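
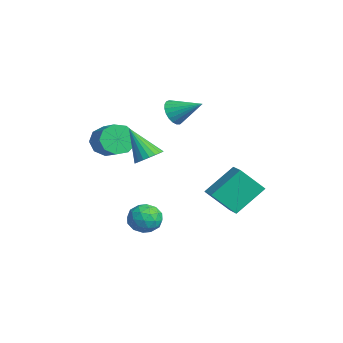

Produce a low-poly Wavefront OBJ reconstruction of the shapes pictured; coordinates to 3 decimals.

v 3.295 -1.269 1.953
v 3.951 -1.129 2.389
v 2.345 -2.031 3.627
v 3.783 -0.844 2.423
v 3.53 -0.632 2.377
v 3.237 -0.531 2.257
v 2.954 -0.557 2.084
v 2.729 -0.706 1.889
v 2.603 -0.952 1.705
v 2.596 -1.254 1.564
v 2.71 -1.557 1.49
v 2.925 -1.811 1.496
v 3.203 -1.971 1.581
v 3.498 -2.01 1.731
v 3.758 -1.92 1.919
v 3.937 -1.718 2.113
v 4.005 -1.438 2.279
v -0.296 -2.524 1.771
v 0.025 -2.087 0.966
v 1.576 -1.9 1.684
v 1.256 -2.336 2.489
v -0.224 -1.637 1.384
v 1.328 -1.45 2.103
v -0.506 -1.601 1.984
v 1.046 -1.414 2.703
v -0.69 -1.997 2.484
v 0.862 -1.81 3.202
v -0.689 -2.639 2.65
v 0.862 -2.452 3.368
v -0.505 -3.227 2.404
v 1.047 -3.04 3.123
v -0.222 -3.486 1.863
v 1.329 -3.299 2.582
v 0.026 -3.295 1.278
v 1.577 -3.108 1.997
v 0.123 -2.742 0.923
v 1.675 -2.555 1.642
v -1.617 1.284 2.894
v -0.919 1.025 2.484
v -0.663 2.536 3.726
v -1.047 1.269 2.263
v -1.274 1.516 2.152
v -1.56 1.723 2.168
v -1.856 1.854 2.31
v -2.11 1.887 2.553
v -2.28 1.815 2.855
v -2.334 1.652 3.164
v -2.265 1.425 3.426
v -2.084 1.173 3.596
v -1.822 0.941 3.644
v -1.524 0.769 3.563
v -1.243 0.685 3.366
v -1.026 0.705 3.088
v -0.911 0.825 2.776
v 2.364 -0.388 -2.424
v 2.919 -1.132 -2.152
v 1.521 -1.348 -3.328
v 2.076 -2.092 -3.056
v 1.477 -1.677 -2.42
v 1.998 -1.084 -1.861
v 2.442 -1.396 -3.619
v 2.963 -0.803 -3.06
v 2.967 -1.755 -2.891
v 2.371 -1.929 -2.149
v 2.069 -0.551 -3.331
v 1.473 -0.725 -2.589
v 2.716 -0.676 -2.209
v 1.724 -1.804 -3.271
v 1.372 -1.56 -2.897
v 1.698 -1.998 -2.738
v 2.174 -0.648 -2.037
v 2.5 -1.085 -1.878
v 1.653 -1.406 -2.035
v 1.94 -1.395 -3.602
v 2.266 -1.832 -3.443
v 2.742 -0.482 -2.742
v 3.068 -0.92 -2.583
v 2.787 -1.074 -3.445
v 3.07 -1.479 -2.483
v 2.574 -2.043 -3.014
v 2.79 -1.634 -3.345
v 3.096 -1.286 -3.017
v 2.72 -1.582 -2.047
v 2.224 -2.146 -2.579
v 1.872 -1.902 -2.205
v 2.178 -1.554 -1.876
v 2.748 -1.948 -2.481
v 2.216 -0.334 -2.901
v 1.72 -0.898 -3.433
v 2.262 -0.926 -3.604
v 2.568 -0.578 -3.275
v 1.866 -0.437 -2.466
v 1.37 -1.001 -2.997
v 1.344 -1.194 -2.463
v 1.65 -0.846 -2.135
v 1.692 -0.532 -2.999
v 1.225 2.127 -1.685
v 0.895 3.74 -0.256
v 1.527 3.359 -3.004
v 1.197 4.971 -1.575
v 2.443 2.129 -1.405
v 2.113 3.741 0.024
v 2.745 3.36 -2.724
v 2.415 4.973 -1.295
f 2 1 4
f 2 4 3
f 4 1 5
f 4 5 3
f 5 1 6
f 5 6 3
f 6 1 7
f 6 7 3
f 7 1 8
f 7 8 3
f 8 1 9
f 8 9 3
f 9 1 10
f 9 10 3
f 10 1 11
f 10 11 3
f 11 1 12
f 11 12 3
f 12 1 13
f 12 13 3
f 13 1 14
f 13 14 3
f 14 1 15
f 14 15 3
f 15 1 16
f 15 16 3
f 16 1 17
f 16 17 3
f 17 1 2
f 17 2 3
f 19 18 22
f 19 22 20
f 20 22 23
f 20 23 21
f 22 18 24
f 22 24 23
f 23 24 25
f 23 25 21
f 24 18 26
f 24 26 25
f 25 26 27
f 25 27 21
f 26 18 28
f 26 28 27
f 27 28 29
f 27 29 21
f 28 18 30
f 28 30 29
f 29 30 31
f 29 31 21
f 30 18 32
f 30 32 31
f 31 32 33
f 31 33 21
f 32 18 34
f 32 34 33
f 33 34 35
f 33 35 21
f 34 18 36
f 34 36 35
f 35 36 37
f 35 37 21
f 36 18 19
f 36 19 37
f 37 19 20
f 37 20 21
f 39 38 41
f 39 41 40
f 41 38 42
f 41 42 40
f 42 38 43
f 42 43 40
f 43 38 44
f 43 44 40
f 44 38 45
f 44 45 40
f 45 38 46
f 45 46 40
f 46 38 47
f 46 47 40
f 47 38 48
f 47 48 40
f 48 38 49
f 48 49 40
f 49 38 50
f 49 50 40
f 50 38 51
f 50 51 40
f 51 38 52
f 51 52 40
f 52 38 53
f 52 53 40
f 53 38 54
f 53 54 40
f 54 38 39
f 54 39 40
f 55 92 71
f 92 66 95
f 71 95 60
f 92 95 71
f 55 71 67
f 71 60 72
f 67 72 56
f 71 72 67
f 55 67 76
f 67 56 77
f 76 77 62
f 67 77 76
f 55 76 88
f 76 62 91
f 88 91 65
f 76 91 88
f 55 88 92
f 88 65 96
f 92 96 66
f 88 96 92
f 56 72 83
f 72 60 86
f 83 86 64
f 72 86 83
f 60 95 73
f 95 66 94
f 73 94 59
f 95 94 73
f 66 96 93
f 96 65 89
f 93 89 57
f 96 89 93
f 65 91 90
f 91 62 78
f 90 78 61
f 91 78 90
f 62 77 82
f 77 56 79
f 82 79 63
f 77 79 82
f 58 84 70
f 84 64 85
f 70 85 59
f 84 85 70
f 58 70 68
f 70 59 69
f 68 69 57
f 70 69 68
f 58 68 75
f 68 57 74
f 75 74 61
f 68 74 75
f 58 75 80
f 75 61 81
f 80 81 63
f 75 81 80
f 58 80 84
f 80 63 87
f 84 87 64
f 80 87 84
f 59 85 73
f 85 64 86
f 73 86 60
f 85 86 73
f 57 69 93
f 69 59 94
f 93 94 66
f 69 94 93
f 61 74 90
f 74 57 89
f 90 89 65
f 74 89 90
f 63 81 82
f 81 61 78
f 82 78 62
f 81 78 82
f 64 87 83
f 87 63 79
f 83 79 56
f 87 79 83
f 98 100 97
f 101 98 97
f 97 100 99
f 99 101 97
f 98 104 100
f 102 98 101
f 102 104 98
f 100 104 99
f 103 101 99
f 99 104 103
f 103 102 101
f 104 102 103



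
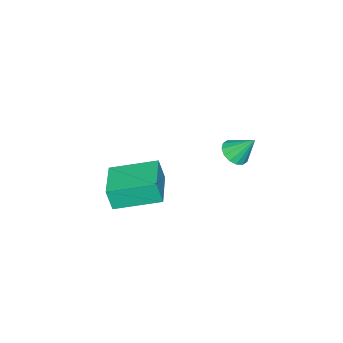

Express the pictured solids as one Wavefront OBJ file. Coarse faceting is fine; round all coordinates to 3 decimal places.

v -3.666 2.303 -1.14
v -3.095 2.669 -1.348
v -3.814 3.157 -0.04
v -3.378 2.834 -1.513
v -3.739 2.856 -1.579
v -4.081 2.73 -1.527
v -4.311 2.49 -1.371
v -4.368 2.199 -1.153
v -4.238 1.937 -0.932
v -3.954 1.772 -0.766
v -3.593 1.75 -0.701
v -3.252 1.876 -0.753
v -3.021 2.116 -0.908
v -2.964 2.407 -1.126
v 0.875 -0.864 -1.195
v 0.936 -1.131 -0.15
v -0.119 0.924 -0.68
v -0.059 0.657 0.365
v 2.539 0.023 -1.065
v 2.599 -0.244 -0.02
v 1.544 1.811 -0.55
v 1.605 1.544 0.495
f 2 1 4
f 2 4 3
f 4 1 5
f 4 5 3
f 5 1 6
f 5 6 3
f 6 1 7
f 6 7 3
f 7 1 8
f 7 8 3
f 8 1 9
f 8 9 3
f 9 1 10
f 9 10 3
f 10 1 11
f 10 11 3
f 11 1 12
f 11 12 3
f 12 1 13
f 12 13 3
f 13 1 14
f 13 14 3
f 14 1 2
f 14 2 3
f 16 18 15
f 19 16 15
f 15 18 17
f 17 19 15
f 16 22 18
f 20 16 19
f 20 22 16
f 18 22 17
f 21 19 17
f 17 22 21
f 21 20 19
f 22 20 21



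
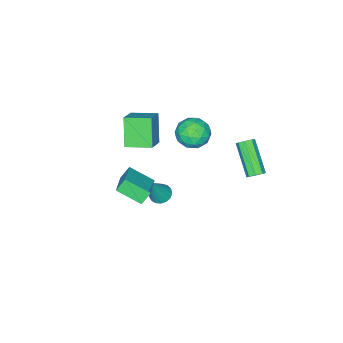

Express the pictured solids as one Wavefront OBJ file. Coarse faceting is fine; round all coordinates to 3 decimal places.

v 2.124 -1.426 2.68
v 3.491 -0.541 3.347
v 1.646 -0.142 1.956
v 3.013 0.743 2.622
v 2.607 -1.643 1.978
v 3.974 -0.758 2.644
v 2.129 -0.359 1.253
v 3.496 0.526 1.92
v -0.839 -3.82 3.533
v 0.308 -3.337 4.315
v -1.55 -2.508 3.765
v -0.402 -2.025 4.547
v -0.078 -3.135 1.993
v 1.07 -2.652 2.775
v -0.788 -1.823 2.225
v 0.359 -1.34 3.007
v -3.185 -0.472 1.444
v -2.37 -0.081 1.96
v -2.95 -1.959 2.2
v -2.135 -1.568 2.716
v -3.098 -1.242 2.94
v -3.243 -0.323 2.473
v -2.077 -1.717 1.687
v -2.222 -0.798 1.22
v -1.685 -0.851 2.111
v -2.316 -0.557 2.885
v -3.004 -1.483 1.275
v -3.635 -1.189 2.049
v -2.798 -0.146 1.636
v -2.522 -1.894 2.524
v -3.088 -1.702 2.656
v -2.609 -1.472 2.959
v -3.311 -0.288 1.937
v -2.832 -0.058 2.24
v -3.26 -0.74 2.816
v -2.488 -1.982 1.92
v -2.009 -1.752 2.223
v -2.711 -0.568 1.201
v -2.232 -0.338 1.504
v -2.06 -1.3 1.344
v -1.916 -0.369 2.028
v -1.779 -1.243 2.472
v -1.744 -1.33 1.867
v -1.829 -0.79 1.593
v -2.287 -0.196 2.483
v -2.15 -1.07 2.927
v -2.715 -0.878 3.058
v -2.801 -0.338 2.784
v -1.885 -0.648 2.571
v -3.17 -0.97 1.233
v -3.033 -1.844 1.677
v -2.519 -1.702 1.376
v -2.605 -1.162 1.102
v -3.541 -0.797 1.688
v -3.404 -1.671 2.132
v -3.491 -1.25 2.567
v -3.576 -0.71 2.293
v -3.435 -1.392 1.589
v -3.522 2.619 -0.044
v -3.22 2.809 0.348
v -4.116 1.37 1.735
v -4.418 1.181 1.344
v -3.575 3.002 0.319
v -4.471 1.564 1.706
v -3.899 2.971 0.077
v -4.795 1.533 1.465
v -4.003 2.734 -0.235
v -4.899 1.296 1.152
v -3.824 2.43 -0.435
v -4.72 0.991 0.952
v -3.469 2.236 -0.406
v -4.365 0.798 0.981
v -3.145 2.267 -0.165
v -4.041 0.829 1.223
v -3.041 2.504 0.148
v -3.937 1.066 1.535
v -0.341 -1.39 -1.83
v 0.225 -1.255 -2.119
v 0.581 -1.35 -0.01
v 0.101 -0.975 -2.063
v -0.124 -0.79 -1.953
v -0.398 -0.743 -1.815
v -0.66 -0.844 -1.68
v -0.848 -1.07 -1.58
v -0.921 -1.37 -1.536
v -0.86 -1.674 -1.56
v -0.681 -1.913 -1.646
v -0.423 -2.033 -1.774
v -0.147 -2.005 -1.914
v 0.085 -1.836 -2.035
v 0.219 -1.566 -2.109
f 2 4 1
f 5 2 1
f 1 4 3
f 3 5 1
f 2 8 4
f 6 2 5
f 6 8 2
f 4 8 3
f 7 5 3
f 3 8 7
f 7 6 5
f 8 6 7
f 10 12 9
f 13 10 9
f 9 12 11
f 11 13 9
f 10 16 12
f 14 10 13
f 14 16 10
f 12 16 11
f 15 13 11
f 11 16 15
f 15 14 13
f 16 14 15
f 17 54 33
f 54 28 57
f 33 57 22
f 54 57 33
f 17 33 29
f 33 22 34
f 29 34 18
f 33 34 29
f 17 29 38
f 29 18 39
f 38 39 24
f 29 39 38
f 17 38 50
f 38 24 53
f 50 53 27
f 38 53 50
f 17 50 54
f 50 27 58
f 54 58 28
f 50 58 54
f 18 34 45
f 34 22 48
f 45 48 26
f 34 48 45
f 22 57 35
f 57 28 56
f 35 56 21
f 57 56 35
f 28 58 55
f 58 27 51
f 55 51 19
f 58 51 55
f 27 53 52
f 53 24 40
f 52 40 23
f 53 40 52
f 24 39 44
f 39 18 41
f 44 41 25
f 39 41 44
f 20 46 32
f 46 26 47
f 32 47 21
f 46 47 32
f 20 32 30
f 32 21 31
f 30 31 19
f 32 31 30
f 20 30 37
f 30 19 36
f 37 36 23
f 30 36 37
f 20 37 42
f 37 23 43
f 42 43 25
f 37 43 42
f 20 42 46
f 42 25 49
f 46 49 26
f 42 49 46
f 21 47 35
f 47 26 48
f 35 48 22
f 47 48 35
f 19 31 55
f 31 21 56
f 55 56 28
f 31 56 55
f 23 36 52
f 36 19 51
f 52 51 27
f 36 51 52
f 25 43 44
f 43 23 40
f 44 40 24
f 43 40 44
f 26 49 45
f 49 25 41
f 45 41 18
f 49 41 45
f 60 59 63
f 60 63 61
f 61 63 64
f 61 64 62
f 63 59 65
f 63 65 64
f 64 65 66
f 64 66 62
f 65 59 67
f 65 67 66
f 66 67 68
f 66 68 62
f 67 59 69
f 67 69 68
f 68 69 70
f 68 70 62
f 69 59 71
f 69 71 70
f 70 71 72
f 70 72 62
f 71 59 73
f 71 73 72
f 72 73 74
f 72 74 62
f 73 59 75
f 73 75 74
f 74 75 76
f 74 76 62
f 75 59 60
f 75 60 76
f 76 60 61
f 76 61 62
f 78 77 80
f 78 80 79
f 80 77 81
f 80 81 79
f 81 77 82
f 81 82 79
f 82 77 83
f 82 83 79
f 83 77 84
f 83 84 79
f 84 77 85
f 84 85 79
f 85 77 86
f 85 86 79
f 86 77 87
f 86 87 79
f 87 77 88
f 87 88 79
f 88 77 89
f 88 89 79
f 89 77 90
f 89 90 79
f 90 77 91
f 90 91 79
f 91 77 78
f 91 78 79



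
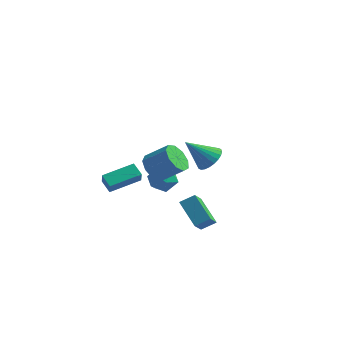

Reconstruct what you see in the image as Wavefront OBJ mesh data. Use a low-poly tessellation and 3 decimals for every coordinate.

v 0.623 3.687 -2.063
v 1.398 3.505 -1.475
v -0.683 2.993 -0.557
v 1.315 3.869 -1.379
v 1.126 4.206 -1.387
v 0.861 4.464 -1.498
v 0.559 4.604 -1.695
v 0.267 4.604 -1.948
v 0.03 4.464 -2.219
v -0.118 4.206 -2.465
v -0.153 3.869 -2.651
v -0.069 3.505 -2.747
v 0.119 3.168 -2.739
v 0.384 2.91 -2.628
v 0.686 2.77 -2.431
v 0.978 2.77 -2.178
v 1.216 2.91 -1.907
v 1.363 3.168 -1.66
v -1.163 0.38 -2.129
v -0.285 0.47 -1.661
v -1.035 -1.23 -2.059
v -0.157 -1.14 -1.591
v -1 -0.877 -1.125
v -1.079 0.118 -1.168
v -0.241 -0.878 -2.552
v -0.32 0.117 -2.595
v 0.285 -0.308 -1.923
v -0.184 -0.307 -1.041
v -1.136 -0.453 -2.679
v -1.605 -0.452 -1.797
v 0.42 -4.081 1.33
v 1.01 -3.923 0.539
v 2.311 -3.681 1.558
v 1.72 -3.839 2.35
v 0.737 -3.332 0.748
v 2.037 -3.09 1.767
v 0.314 -3.092 1.23
v 1.615 -2.85 2.249
v -0.058 -3.314 1.758
v 1.242 -3.072 2.777
v -0.208 -3.895 2.087
v 1.093 -3.653 3.106
v -0.063 -4.563 2.061
v 1.237 -4.321 3.08
v 0.307 -5.006 1.694
v 1.608 -4.764 2.713
v 0.73 -5.016 1.156
v 2.031 -4.774 2.175
v 1.008 -4.588 0.7
v 2.308 -4.346 1.719
v 2.279 -1.715 -4.607
v 2.366 -2.876 -3.599
v 0.963 -0.829 -3.474
v 1.05 -1.989 -2.465
v 3.03 -1.231 -4.115
v 3.117 -2.391 -3.106
v 1.714 -0.344 -2.981
v 1.801 -1.505 -1.973
v -1.997 -4.68 -0.359
v -2.676 -4.234 0.114
v -2.246 -4.208 -1.158
v -2.925 -3.763 -0.684
v -0.715 -3.217 0.104
v -1.394 -2.772 0.578
v -0.964 -2.746 -0.694
v -1.643 -2.3 -0.221
f 2 1 4
f 2 4 3
f 4 1 5
f 4 5 3
f 5 1 6
f 5 6 3
f 6 1 7
f 6 7 3
f 7 1 8
f 7 8 3
f 8 1 9
f 8 9 3
f 9 1 10
f 9 10 3
f 10 1 11
f 10 11 3
f 11 1 12
f 11 12 3
f 12 1 13
f 12 13 3
f 13 1 14
f 13 14 3
f 14 1 15
f 14 15 3
f 15 1 16
f 15 16 3
f 16 1 17
f 16 17 3
f 17 1 18
f 17 18 3
f 18 1 2
f 18 2 3
f 19 30 24
f 19 24 20
f 19 20 26
f 19 26 29
f 19 29 30
f 20 24 28
f 24 30 23
f 30 29 21
f 29 26 25
f 26 20 27
f 22 28 23
f 22 23 21
f 22 21 25
f 22 25 27
f 22 27 28
f 23 28 24
f 21 23 30
f 25 21 29
f 27 25 26
f 28 27 20
f 32 31 35
f 32 35 33
f 33 35 36
f 33 36 34
f 35 31 37
f 35 37 36
f 36 37 38
f 36 38 34
f 37 31 39
f 37 39 38
f 38 39 40
f 38 40 34
f 39 31 41
f 39 41 40
f 40 41 42
f 40 42 34
f 41 31 43
f 41 43 42
f 42 43 44
f 42 44 34
f 43 31 45
f 43 45 44
f 44 45 46
f 44 46 34
f 45 31 47
f 45 47 46
f 46 47 48
f 46 48 34
f 47 31 49
f 47 49 48
f 48 49 50
f 48 50 34
f 49 31 32
f 49 32 50
f 50 32 33
f 50 33 34
f 52 54 51
f 55 52 51
f 51 54 53
f 53 55 51
f 52 58 54
f 56 52 55
f 56 58 52
f 54 58 53
f 57 55 53
f 53 58 57
f 57 56 55
f 58 56 57
f 60 62 59
f 63 60 59
f 59 62 61
f 61 63 59
f 60 66 62
f 64 60 63
f 64 66 60
f 62 66 61
f 65 63 61
f 61 66 65
f 65 64 63
f 66 64 65



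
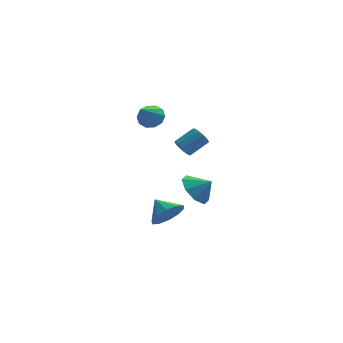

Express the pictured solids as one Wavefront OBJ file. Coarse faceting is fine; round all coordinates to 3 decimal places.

v -0.06 3.769 2.412
v 0.552 3.886 2.847
v -0.64 2.571 3.548
v 0.215 4.182 2.988
v -0.226 4.32 2.908
v -0.604 4.248 2.639
v -0.775 3.993 2.284
v -0.672 3.653 1.977
v -0.335 3.357 1.836
v 0.106 3.218 1.916
v 0.485 3.29 2.185
v 0.655 3.545 2.541
v 0.631 0.232 -2.817
v 1.052 -0.105 -1.987
v 0.009 1.068 -2.163
v 1.408 0.338 -2.213
v 1.468 0.74 -2.67
v 1.208 0.949 -3.183
v 0.728 0.884 -3.557
v 0.211 0.57 -3.648
v -0.146 0.127 -3.421
v -0.206 -0.276 -2.964
v 0.054 -0.484 -2.451
v 0.534 -0.419 -2.078
v 1.168 -2.963 3.579
v 1.413 -2.82 3.096
v 2.317 -2.335 3.698
v 2.072 -2.477 4.181
v 1.229 -2.577 3.177
v 2.133 -2.092 3.779
v 1.025 -2.457 3.386
v 1.929 -1.972 3.988
v 0.867 -2.497 3.656
v 1.771 -2.012 4.258
v 0.804 -2.685 3.901
v 1.708 -2.199 4.504
v 0.857 -2.961 4.045
v 1.761 -2.476 4.647
v 1.008 -3.238 4.04
v 1.913 -2.752 4.642
v 1.21 -3.427 3.889
v 2.115 -2.942 4.491
v 1.399 -3.469 3.64
v 2.304 -2.984 4.242
v 1.514 -3.35 3.371
v 2.419 -2.865 3.973
v 1.519 -3.108 3.168
v 2.424 -2.623 3.77
v 2.058 1.251 -1.621
v 2.472 0.558 -2.293
v 2.862 1.069 -0.939
v 2.744 1.304 -2.415
v 2.614 2.019 -2.072
v 2.159 2.284 -1.465
v 1.645 1.944 -0.95
v 1.372 1.198 -0.828
v 1.502 0.483 -1.171
v 1.957 0.218 -1.778
f 2 1 4
f 2 4 3
f 4 1 5
f 4 5 3
f 5 1 6
f 5 6 3
f 6 1 7
f 6 7 3
f 7 1 8
f 7 8 3
f 8 1 9
f 8 9 3
f 9 1 10
f 9 10 3
f 10 1 11
f 10 11 3
f 11 1 12
f 11 12 3
f 12 1 2
f 12 2 3
f 14 13 16
f 14 16 15
f 16 13 17
f 16 17 15
f 17 13 18
f 17 18 15
f 18 13 19
f 18 19 15
f 19 13 20
f 19 20 15
f 20 13 21
f 20 21 15
f 21 13 22
f 21 22 15
f 22 13 23
f 22 23 15
f 23 13 24
f 23 24 15
f 24 13 14
f 24 14 15
f 26 25 29
f 26 29 27
f 27 29 30
f 27 30 28
f 29 25 31
f 29 31 30
f 30 31 32
f 30 32 28
f 31 25 33
f 31 33 32
f 32 33 34
f 32 34 28
f 33 25 35
f 33 35 34
f 34 35 36
f 34 36 28
f 35 25 37
f 35 37 36
f 36 37 38
f 36 38 28
f 37 25 39
f 37 39 38
f 38 39 40
f 38 40 28
f 39 25 41
f 39 41 40
f 40 41 42
f 40 42 28
f 41 25 43
f 41 43 42
f 42 43 44
f 42 44 28
f 43 25 45
f 43 45 44
f 44 45 46
f 44 46 28
f 45 25 47
f 45 47 46
f 46 47 48
f 46 48 28
f 47 25 26
f 47 26 48
f 48 26 27
f 48 27 28
f 50 49 52
f 50 52 51
f 52 49 53
f 52 53 51
f 53 49 54
f 53 54 51
f 54 49 55
f 54 55 51
f 55 49 56
f 55 56 51
f 56 49 57
f 56 57 51
f 57 49 58
f 57 58 51
f 58 49 50
f 58 50 51



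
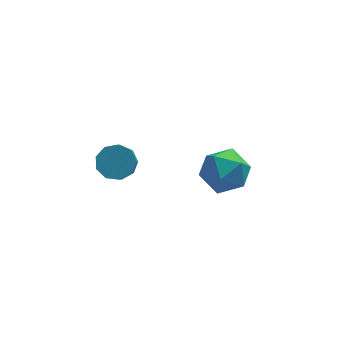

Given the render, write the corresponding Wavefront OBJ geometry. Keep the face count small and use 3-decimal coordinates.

v 1.838 2.759 -0.879
v 2.968 2.621 -0.36
v 2.052 0.979 -1.82
v 3.182 0.841 -1.301
v 2.155 0.781 -0.589
v 2.022 1.881 -0.008
v 2.998 1.719 -2.172
v 2.865 2.819 -1.591
v 3.685 1.978 -1.159
v 3.164 1.398 -0.18
v 1.856 2.202 -2
v 1.335 1.622 -1.021
v -2.363 -0.273 2.481
v -1.758 -0.745 2.139
v -1.972 -2.059 3.577
v -2.577 -1.587 3.919
v -1.53 -0.373 2.513
v -1.743 -1.688 3.951
v -1.691 0.046 2.872
v -1.905 -1.269 4.31
v -2.167 0.315 3.048
v -2.381 -0.999 4.486
v -2.735 0.31 2.958
v -2.948 -1.004 4.397
v -3.128 0.032 2.646
v -3.342 -1.282 4.084
v -3.164 -0.389 2.256
v -3.378 -1.703 3.694
v -2.825 -0.755 1.971
v -3.039 -2.07 3.41
v -2.27 -0.896 1.925
v -2.484 -2.21 3.364
f 1 12 6
f 1 6 2
f 1 2 8
f 1 8 11
f 1 11 12
f 2 6 10
f 6 12 5
f 12 11 3
f 11 8 7
f 8 2 9
f 4 10 5
f 4 5 3
f 4 3 7
f 4 7 9
f 4 9 10
f 5 10 6
f 3 5 12
f 7 3 11
f 9 7 8
f 10 9 2
f 14 13 17
f 14 17 15
f 15 17 18
f 15 18 16
f 17 13 19
f 17 19 18
f 18 19 20
f 18 20 16
f 19 13 21
f 19 21 20
f 20 21 22
f 20 22 16
f 21 13 23
f 21 23 22
f 22 23 24
f 22 24 16
f 23 13 25
f 23 25 24
f 24 25 26
f 24 26 16
f 25 13 27
f 25 27 26
f 26 27 28
f 26 28 16
f 27 13 29
f 27 29 28
f 28 29 30
f 28 30 16
f 29 13 31
f 29 31 30
f 30 31 32
f 30 32 16
f 31 13 14
f 31 14 32
f 32 14 15
f 32 15 16



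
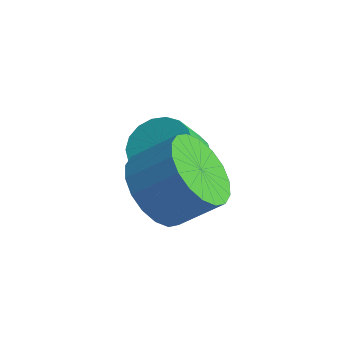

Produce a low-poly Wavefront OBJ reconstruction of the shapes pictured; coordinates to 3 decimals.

v -2.472 -1.44 -3.403
v -2.01 -0.849 -2.963
v -2.125 -1.51 -1.956
v -2.588 -2.1 -2.397
v -2.373 -0.722 -2.921
v -2.488 -1.383 -1.914
v -2.756 -0.737 -2.975
v -2.871 -1.398 -1.968
v -3.083 -0.892 -3.114
v -3.198 -1.553 -2.107
v -3.289 -1.154 -3.31
v -3.404 -1.815 -2.303
v -3.333 -1.474 -3.525
v -3.449 -2.135 -2.518
v -3.207 -1.786 -3.715
v -3.322 -2.447 -2.708
v -2.935 -2.03 -3.844
v -3.05 -2.691 -2.837
v -2.572 -2.157 -3.886
v -2.687 -2.818 -2.879
v -2.189 -2.142 -3.832
v -2.304 -2.803 -2.825
v -1.862 -1.987 -3.693
v -1.977 -2.648 -2.686
v -1.656 -1.725 -3.497
v -1.771 -2.386 -2.49
v -1.611 -1.405 -3.282
v -1.727 -2.066 -2.275
v -1.738 -1.093 -3.092
v -1.853 -1.754 -2.085
v -1.518 -3.689 -2.309
v -0.719 -3.848 -3.018
v 0.176 -3.271 -2.141
v -0.622 -3.111 -1.431
v -0.883 -3.412 -3.138
v 0.012 -2.835 -2.26
v -1.173 -3.031 -3.093
v -0.277 -2.454 -2.216
v -1.531 -2.78 -2.893
v -0.635 -2.203 -2.015
v -1.886 -2.709 -2.577
v -0.991 -2.132 -1.7
v -2.168 -2.832 -2.208
v -1.273 -2.255 -1.331
v -2.322 -3.125 -1.859
v -1.426 -2.548 -0.982
v -2.316 -3.529 -1.599
v -1.421 -2.952 -0.722
v -2.152 -3.965 -1.48
v -1.257 -3.388 -0.602
v -1.863 -4.346 -1.524
v -0.967 -3.769 -0.647
v -1.505 -4.597 -1.725
v -0.609 -4.02 -0.847
v -1.149 -4.668 -2.04
v -0.254 -4.091 -1.163
v -0.867 -4.545 -2.409
v 0.028 -3.968 -1.532
v -0.714 -4.252 -2.758
v 0.182 -3.675 -1.881
f 2 1 5
f 2 5 3
f 3 5 6
f 3 6 4
f 5 1 7
f 5 7 6
f 6 7 8
f 6 8 4
f 7 1 9
f 7 9 8
f 8 9 10
f 8 10 4
f 9 1 11
f 9 11 10
f 10 11 12
f 10 12 4
f 11 1 13
f 11 13 12
f 12 13 14
f 12 14 4
f 13 1 15
f 13 15 14
f 14 15 16
f 14 16 4
f 15 1 17
f 15 17 16
f 16 17 18
f 16 18 4
f 17 1 19
f 17 19 18
f 18 19 20
f 18 20 4
f 19 1 21
f 19 21 20
f 20 21 22
f 20 22 4
f 21 1 23
f 21 23 22
f 22 23 24
f 22 24 4
f 23 1 25
f 23 25 24
f 24 25 26
f 24 26 4
f 25 1 27
f 25 27 26
f 26 27 28
f 26 28 4
f 27 1 29
f 27 29 28
f 28 29 30
f 28 30 4
f 29 1 2
f 29 2 30
f 30 2 3
f 30 3 4
f 32 31 35
f 32 35 33
f 33 35 36
f 33 36 34
f 35 31 37
f 35 37 36
f 36 37 38
f 36 38 34
f 37 31 39
f 37 39 38
f 38 39 40
f 38 40 34
f 39 31 41
f 39 41 40
f 40 41 42
f 40 42 34
f 41 31 43
f 41 43 42
f 42 43 44
f 42 44 34
f 43 31 45
f 43 45 44
f 44 45 46
f 44 46 34
f 45 31 47
f 45 47 46
f 46 47 48
f 46 48 34
f 47 31 49
f 47 49 48
f 48 49 50
f 48 50 34
f 49 31 51
f 49 51 50
f 50 51 52
f 50 52 34
f 51 31 53
f 51 53 52
f 52 53 54
f 52 54 34
f 53 31 55
f 53 55 54
f 54 55 56
f 54 56 34
f 55 31 57
f 55 57 56
f 56 57 58
f 56 58 34
f 57 31 59
f 57 59 58
f 58 59 60
f 58 60 34
f 59 31 32
f 59 32 60
f 60 32 33
f 60 33 34



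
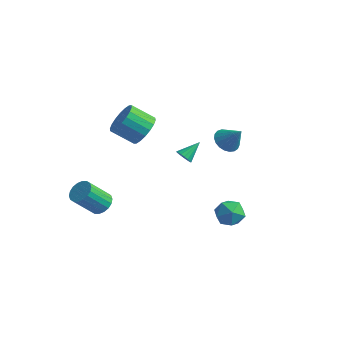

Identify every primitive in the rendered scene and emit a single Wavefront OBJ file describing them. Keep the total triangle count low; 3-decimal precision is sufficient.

v -3.343 -3.337 -2.577
v -2.606 -3.337 -2.239
v -3.281 -4.402 -0.765
v -4.017 -4.403 -1.103
v -2.76 -3.043 -2.097
v -3.435 -4.108 -0.623
v -3.029 -2.808 -2.051
v -3.704 -3.873 -0.577
v -3.36 -2.677 -2.108
v -4.035 -3.743 -0.634
v -3.688 -2.677 -2.258
v -4.363 -3.743 -0.784
v -3.947 -2.809 -2.472
v -4.622 -3.874 -0.998
v -4.087 -3.044 -2.706
v -4.762 -4.11 -1.232
v -4.079 -3.338 -2.915
v -4.754 -4.403 -1.441
v -3.925 -3.632 -3.057
v -4.6 -4.697 -1.583
v -3.656 -3.867 -3.103
v -4.331 -4.932 -1.629
v -3.325 -3.997 -3.046
v -4 -5.063 -1.572
v -2.997 -3.997 -2.896
v -3.672 -5.063 -1.422
v -2.738 -3.866 -2.682
v -3.413 -4.931 -1.208
v -2.598 -3.63 -2.448
v -3.273 -4.696 -0.974
v -2.954 0.414 1.694
v -2.292 -0.409 2
v -3.524 -1.038 2.972
v -4.186 -0.214 2.666
v -2.202 -0.066 2.337
v -3.434 -0.694 3.309
v -2.26 0.373 2.547
v -3.492 -0.256 3.518
v -2.456 0.819 2.587
v -3.688 0.191 3.559
v -2.751 1.186 2.451
v -3.982 0.558 3.423
v -3.085 1.4 2.165
v -4.317 0.771 3.137
v -3.394 1.418 1.786
v -4.626 0.79 2.757
v -3.616 1.238 1.388
v -4.848 0.609 2.36
v -3.706 0.894 1.051
v -4.938 0.266 2.023
v -3.648 0.456 0.842
v -4.88 -0.173 1.813
v -3.452 0.009 0.801
v -4.684 -0.619 1.773
v -3.158 -0.358 0.937
v -4.389 -0.986 1.909
v -2.823 -0.571 1.223
v -4.055 -1.2 2.195
v -2.514 -0.59 1.603
v -3.746 -1.218 2.574
v 0.092 -0.002 0.947
v 0.428 0.182 0.525
v 0.448 1.102 1.713
v 0.187 0.297 0.471
v -0.076 0.344 0.526
v -0.301 0.311 0.678
v -0.435 0.207 0.891
v -0.449 0.055 1.117
v -0.339 -0.111 1.304
v -0.13 -0.251 1.409
v 0.13 -0.334 1.409
v 0.381 -0.342 1.302
v 0.566 -0.271 1.115
v 0.642 -0.139 0.889
v 0.593 0.025 0.676
v 3.985 0.288 -2.076
v 4.645 -0.456 -1.903
v 2.755 -0.784 -1.997
v 3.415 -1.528 -1.824
v 3.257 -0.82 -1.122
v 4.017 -0.157 -1.171
v 3.383 -1.083 -2.729
v 4.143 -0.42 -2.778
v 4.273 -1.303 -2.306
v 4.195 -1.14 -1.313
v 3.205 -0.1 -2.587
v 3.127 0.063 -1.594
v 0.821 3.36 0.642
v 1.384 3.857 0.182
v 1.799 3.38 1.858
v 1.176 4.109 0.345
v 0.906 4.232 0.56
v 0.622 4.205 0.789
v 0.372 4.031 0.992
v 0.2 3.741 1.135
v 0.136 3.386 1.193
v 0.19 3.026 1.155
v 0.353 2.724 1.029
v 0.597 2.532 0.836
v 0.88 2.483 0.609
v 1.153 2.586 0.388
v 1.369 2.823 0.211
v 1.49 3.152 0.108
v 1.495 3.518 0.098
f 2 1 5
f 2 5 3
f 3 5 6
f 3 6 4
f 5 1 7
f 5 7 6
f 6 7 8
f 6 8 4
f 7 1 9
f 7 9 8
f 8 9 10
f 8 10 4
f 9 1 11
f 9 11 10
f 10 11 12
f 10 12 4
f 11 1 13
f 11 13 12
f 12 13 14
f 12 14 4
f 13 1 15
f 13 15 14
f 14 15 16
f 14 16 4
f 15 1 17
f 15 17 16
f 16 17 18
f 16 18 4
f 17 1 19
f 17 19 18
f 18 19 20
f 18 20 4
f 19 1 21
f 19 21 20
f 20 21 22
f 20 22 4
f 21 1 23
f 21 23 22
f 22 23 24
f 22 24 4
f 23 1 25
f 23 25 24
f 24 25 26
f 24 26 4
f 25 1 27
f 25 27 26
f 26 27 28
f 26 28 4
f 27 1 29
f 27 29 28
f 28 29 30
f 28 30 4
f 29 1 2
f 29 2 30
f 30 2 3
f 30 3 4
f 32 31 35
f 32 35 33
f 33 35 36
f 33 36 34
f 35 31 37
f 35 37 36
f 36 37 38
f 36 38 34
f 37 31 39
f 37 39 38
f 38 39 40
f 38 40 34
f 39 31 41
f 39 41 40
f 40 41 42
f 40 42 34
f 41 31 43
f 41 43 42
f 42 43 44
f 42 44 34
f 43 31 45
f 43 45 44
f 44 45 46
f 44 46 34
f 45 31 47
f 45 47 46
f 46 47 48
f 46 48 34
f 47 31 49
f 47 49 48
f 48 49 50
f 48 50 34
f 49 31 51
f 49 51 50
f 50 51 52
f 50 52 34
f 51 31 53
f 51 53 52
f 52 53 54
f 52 54 34
f 53 31 55
f 53 55 54
f 54 55 56
f 54 56 34
f 55 31 57
f 55 57 56
f 56 57 58
f 56 58 34
f 57 31 59
f 57 59 58
f 58 59 60
f 58 60 34
f 59 31 32
f 59 32 60
f 60 32 33
f 60 33 34
f 62 61 64
f 62 64 63
f 64 61 65
f 64 65 63
f 65 61 66
f 65 66 63
f 66 61 67
f 66 67 63
f 67 61 68
f 67 68 63
f 68 61 69
f 68 69 63
f 69 61 70
f 69 70 63
f 70 61 71
f 70 71 63
f 71 61 72
f 71 72 63
f 72 61 73
f 72 73 63
f 73 61 74
f 73 74 63
f 74 61 75
f 74 75 63
f 75 61 62
f 75 62 63
f 76 87 81
f 76 81 77
f 76 77 83
f 76 83 86
f 76 86 87
f 77 81 85
f 81 87 80
f 87 86 78
f 86 83 82
f 83 77 84
f 79 85 80
f 79 80 78
f 79 78 82
f 79 82 84
f 79 84 85
f 80 85 81
f 78 80 87
f 82 78 86
f 84 82 83
f 85 84 77
f 89 88 91
f 89 91 90
f 91 88 92
f 91 92 90
f 92 88 93
f 92 93 90
f 93 88 94
f 93 94 90
f 94 88 95
f 94 95 90
f 95 88 96
f 95 96 90
f 96 88 97
f 96 97 90
f 97 88 98
f 97 98 90
f 98 88 99
f 98 99 90
f 99 88 100
f 99 100 90
f 100 88 101
f 100 101 90
f 101 88 102
f 101 102 90
f 102 88 103
f 102 103 90
f 103 88 104
f 103 104 90
f 104 88 89
f 104 89 90



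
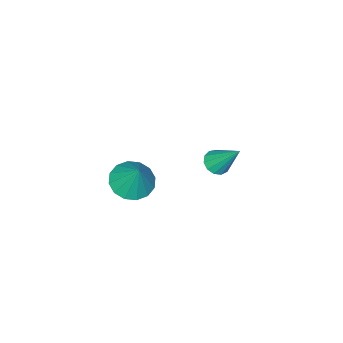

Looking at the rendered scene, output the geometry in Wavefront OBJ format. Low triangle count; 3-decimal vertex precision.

v -3.916 0.712 -3.969
v -3.188 0.761 -3.954
v -4.044 2.048 -2.251
v -3.32 1.064 -4.199
v -3.641 1.255 -4.371
v -4.049 1.274 -4.416
v -4.416 1.114 -4.318
v -4.623 0.826 -4.11
v -4.607 0.502 -3.857
v -4.371 0.245 -3.639
v -3.991 0.136 -3.526
v -3.587 0.21 -3.554
v -3.288 0.443 -3.713
v 2.042 1.02 -0.83
v 3.102 0.944 -1.024
v 2.398 1.86 0.79
v 2.949 1.435 -1.244
v 2.553 1.814 -1.354
v 2.021 1.98 -1.324
v 1.494 1.889 -1.161
v 1.114 1.565 -0.91
v 0.982 1.095 -0.637
v 1.135 0.605 -0.416
v 1.531 0.226 -0.306
v 2.064 0.059 -0.337
v 2.591 0.15 -0.5
v 2.971 0.474 -0.751
f 2 1 4
f 2 4 3
f 4 1 5
f 4 5 3
f 5 1 6
f 5 6 3
f 6 1 7
f 6 7 3
f 7 1 8
f 7 8 3
f 8 1 9
f 8 9 3
f 9 1 10
f 9 10 3
f 10 1 11
f 10 11 3
f 11 1 12
f 11 12 3
f 12 1 13
f 12 13 3
f 13 1 2
f 13 2 3
f 15 14 17
f 15 17 16
f 17 14 18
f 17 18 16
f 18 14 19
f 18 19 16
f 19 14 20
f 19 20 16
f 20 14 21
f 20 21 16
f 21 14 22
f 21 22 16
f 22 14 23
f 22 23 16
f 23 14 24
f 23 24 16
f 24 14 25
f 24 25 16
f 25 14 26
f 25 26 16
f 26 14 27
f 26 27 16
f 27 14 15
f 27 15 16



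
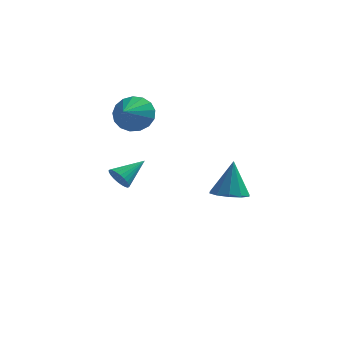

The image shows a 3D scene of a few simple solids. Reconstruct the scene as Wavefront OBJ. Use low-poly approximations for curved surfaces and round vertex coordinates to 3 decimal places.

v -3.179 3.077 1.483
v -2.824 3.507 2.408
v -3.381 1.623 2.237
v -3.335 3.586 2.423
v -3.81 3.548 2.222
v -4.14 3.402 1.853
v -4.251 3.182 1.398
v -4.115 2.937 0.963
v -3.766 2.725 0.647
v -3.282 2.593 0.523
v -2.774 2.572 0.618
v -2.359 2.667 0.912
v -2.132 2.855 1.336
v -2.145 3.095 1.794
v -2.395 3.33 2.181
v -3.883 2.788 -2.826
v -3.447 2.783 -3.399
v -2.857 3.932 -2.054
v -3.625 2.99 -3.467
v -3.843 3.165 -3.438
v -4.066 3.283 -3.316
v -4.262 3.326 -3.119
v -4.4 3.287 -2.877
v -4.46 3.172 -2.628
v -4.431 2.999 -2.409
v -4.32 2.793 -2.253
v -4.141 2.587 -2.185
v -3.924 2.411 -2.214
v -3.701 2.293 -2.336
v -3.505 2.25 -2.533
v -3.367 2.29 -2.775
v -3.307 2.405 -3.024
v -3.336 2.578 -3.243
v 2.37 -2.513 -0.631
v 3.207 -2.138 -0.785
v 2.45 -1.947 1.171
v 2.81 -1.737 -0.894
v 2.245 -1.632 -0.902
v 1.728 -1.864 -0.806
v 1.456 -2.343 -0.644
v 1.533 -2.888 -0.476
v 1.93 -3.289 -0.368
v 2.495 -3.394 -0.36
v 3.013 -3.162 -0.455
v 3.285 -2.683 -0.618
f 2 1 4
f 2 4 3
f 4 1 5
f 4 5 3
f 5 1 6
f 5 6 3
f 6 1 7
f 6 7 3
f 7 1 8
f 7 8 3
f 8 1 9
f 8 9 3
f 9 1 10
f 9 10 3
f 10 1 11
f 10 11 3
f 11 1 12
f 11 12 3
f 12 1 13
f 12 13 3
f 13 1 14
f 13 14 3
f 14 1 15
f 14 15 3
f 15 1 2
f 15 2 3
f 17 16 19
f 17 19 18
f 19 16 20
f 19 20 18
f 20 16 21
f 20 21 18
f 21 16 22
f 21 22 18
f 22 16 23
f 22 23 18
f 23 16 24
f 23 24 18
f 24 16 25
f 24 25 18
f 25 16 26
f 25 26 18
f 26 16 27
f 26 27 18
f 27 16 28
f 27 28 18
f 28 16 29
f 28 29 18
f 29 16 30
f 29 30 18
f 30 16 31
f 30 31 18
f 31 16 32
f 31 32 18
f 32 16 33
f 32 33 18
f 33 16 17
f 33 17 18
f 35 34 37
f 35 37 36
f 37 34 38
f 37 38 36
f 38 34 39
f 38 39 36
f 39 34 40
f 39 40 36
f 40 34 41
f 40 41 36
f 41 34 42
f 41 42 36
f 42 34 43
f 42 43 36
f 43 34 44
f 43 44 36
f 44 34 45
f 44 45 36
f 45 34 35
f 45 35 36



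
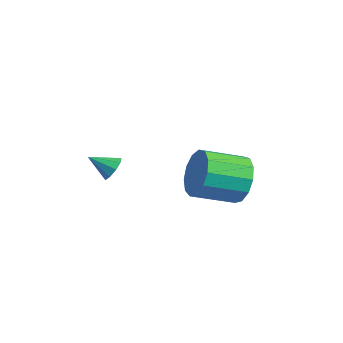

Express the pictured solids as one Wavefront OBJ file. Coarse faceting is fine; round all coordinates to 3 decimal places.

v 2.029 4.437 0.126
v 2.33 3.979 -0.769
v 1.773 2.424 -0.161
v 1.471 2.883 0.734
v 2.795 3.955 -0.405
v 2.238 2.4 0.203
v 3.017 4.084 0.128
v 2.46 2.529 0.737
v 2.925 4.325 0.661
v 2.368 2.77 1.269
v 2.549 4.602 1.023
v 1.991 3.047 1.631
v 2.007 4.827 1.101
v 1.45 3.272 1.709
v 1.472 4.928 0.869
v 0.915 3.373 1.477
v 1.114 4.873 0.401
v 0.557 3.318 1.009
v 1.046 4.68 -0.154
v 0.489 3.125 0.454
v 1.29 4.41 -0.62
v 0.733 2.855 -0.012
v 1.769 4.149 -0.85
v 1.212 2.594 -0.241
v -2.473 1.811 -0.84
v -2.162 1.961 -0.361
v -3.047 1.089 -0.24
v -2.489 2.196 -0.393
v -2.809 2.25 -0.634
v -2.971 2.098 -0.971
v -2.9 1.812 -1.247
v -2.629 1.526 -1.332
v -2.285 1.372 -1.187
v -2.029 1.424 -0.88
v -1.98 1.657 -0.554
f 2 1 5
f 2 5 3
f 3 5 6
f 3 6 4
f 5 1 7
f 5 7 6
f 6 7 8
f 6 8 4
f 7 1 9
f 7 9 8
f 8 9 10
f 8 10 4
f 9 1 11
f 9 11 10
f 10 11 12
f 10 12 4
f 11 1 13
f 11 13 12
f 12 13 14
f 12 14 4
f 13 1 15
f 13 15 14
f 14 15 16
f 14 16 4
f 15 1 17
f 15 17 16
f 16 17 18
f 16 18 4
f 17 1 19
f 17 19 18
f 18 19 20
f 18 20 4
f 19 1 21
f 19 21 20
f 20 21 22
f 20 22 4
f 21 1 23
f 21 23 22
f 22 23 24
f 22 24 4
f 23 1 2
f 23 2 24
f 24 2 3
f 24 3 4
f 26 25 28
f 26 28 27
f 28 25 29
f 28 29 27
f 29 25 30
f 29 30 27
f 30 25 31
f 30 31 27
f 31 25 32
f 31 32 27
f 32 25 33
f 32 33 27
f 33 25 34
f 33 34 27
f 34 25 35
f 34 35 27
f 35 25 26
f 35 26 27



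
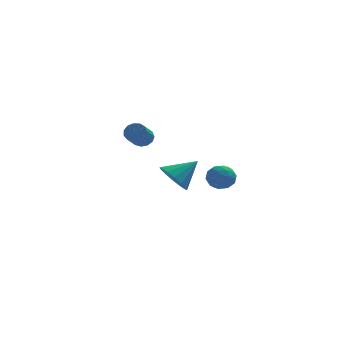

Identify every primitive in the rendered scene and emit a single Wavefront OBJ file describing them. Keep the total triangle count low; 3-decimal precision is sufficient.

v -0.278 -1.858 -2.268
v 0.258 -2.079 -1.868
v -0.878 -2.781 -1.972
v -0.342 -3.002 -1.572
v -0.711 -2.432 -1.384
v -0.34 -1.862 -1.566
v -0.28 -2.998 -2.274
v 0.091 -2.428 -2.456
v 0.257 -2.784 -1.872
v -0.01 -2.434 -1.321
v -0.61 -2.426 -2.519
v -0.877 -2.076 -1.968
v 0.043 -1.888 -2.093
v -0.663 -2.972 -1.747
v -0.88 -2.638 -1.636
v -0.565 -2.767 -1.4
v -0.309 -1.76 -1.916
v 0.006 -1.89 -1.681
v -0.564 -2.097 -1.397
v -0.626 -2.97 -2.159
v -0.311 -3.1 -1.924
v -0.055 -2.093 -2.44
v 0.26 -2.222 -2.204
v -0.056 -2.763 -2.443
v 0.357 -2.432 -1.861
v 0.004 -2.974 -1.687
v 0.041 -2.972 -2.1
v 0.259 -2.636 -2.207
v 0.201 -2.226 -1.537
v -0.152 -2.768 -1.364
v -0.369 -2.434 -1.253
v -0.151 -2.098 -1.36
v 0.2 -2.64 -1.539
v -0.468 -2.092 -2.476
v -0.821 -2.634 -2.303
v -0.469 -2.762 -2.48
v -0.251 -2.426 -2.587
v -0.624 -1.886 -2.153
v -0.977 -2.428 -1.979
v -0.879 -2.224 -1.633
v -0.661 -1.888 -1.74
v -0.82 -2.22 -2.301
v -1.762 3.473 -4.103
v -1.214 3.61 -4.842
v -0.578 3.847 -3.157
v -1.418 4.037 -4.757
v -1.713 4.314 -4.496
v -2.022 4.365 -4.13
v -2.261 4.177 -3.757
v -2.366 3.8 -3.476
v -2.309 3.336 -3.363
v -2.105 2.908 -3.448
v -1.81 2.631 -3.709
v -1.501 2.58 -4.075
v -1.262 2.768 -4.448
v -1.157 3.145 -4.729
v -3.306 1.856 -0.896
v -2.891 1.533 -1.057
v -3.299 0.702 -0.445
v -3.714 1.024 -0.284
v -2.795 1.676 -0.8
v -3.203 0.844 -0.188
v -2.862 1.876 -0.572
v -3.27 1.044 0.04
v -3.069 2.069 -0.448
v -3.477 1.238 0.164
v -3.352 2.195 -0.466
v -3.76 1.364 0.146
v -3.62 2.213 -0.62
v -4.028 1.382 -0.008
v -3.788 2.118 -0.862
v -4.197 1.286 -0.25
v -3.804 1.939 -1.115
v -4.212 1.108 -0.503
v -3.661 1.734 -1.298
v -4.069 0.903 -0.686
v -3.405 1.567 -1.354
v -3.814 0.736 -0.742
v -3.118 1.492 -1.264
v -3.527 0.661 -0.652
f 1 38 17
f 38 12 41
f 17 41 6
f 38 41 17
f 1 17 13
f 17 6 18
f 13 18 2
f 17 18 13
f 1 13 22
f 13 2 23
f 22 23 8
f 13 23 22
f 1 22 34
f 22 8 37
f 34 37 11
f 22 37 34
f 1 34 38
f 34 11 42
f 38 42 12
f 34 42 38
f 2 18 29
f 18 6 32
f 29 32 10
f 18 32 29
f 6 41 19
f 41 12 40
f 19 40 5
f 41 40 19
f 12 42 39
f 42 11 35
f 39 35 3
f 42 35 39
f 11 37 36
f 37 8 24
f 36 24 7
f 37 24 36
f 8 23 28
f 23 2 25
f 28 25 9
f 23 25 28
f 4 30 16
f 30 10 31
f 16 31 5
f 30 31 16
f 4 16 14
f 16 5 15
f 14 15 3
f 16 15 14
f 4 14 21
f 14 3 20
f 21 20 7
f 14 20 21
f 4 21 26
f 21 7 27
f 26 27 9
f 21 27 26
f 4 26 30
f 26 9 33
f 30 33 10
f 26 33 30
f 5 31 19
f 31 10 32
f 19 32 6
f 31 32 19
f 3 15 39
f 15 5 40
f 39 40 12
f 15 40 39
f 7 20 36
f 20 3 35
f 36 35 11
f 20 35 36
f 9 27 28
f 27 7 24
f 28 24 8
f 27 24 28
f 10 33 29
f 33 9 25
f 29 25 2
f 33 25 29
f 44 43 46
f 44 46 45
f 46 43 47
f 46 47 45
f 47 43 48
f 47 48 45
f 48 43 49
f 48 49 45
f 49 43 50
f 49 50 45
f 50 43 51
f 50 51 45
f 51 43 52
f 51 52 45
f 52 43 53
f 52 53 45
f 53 43 54
f 53 54 45
f 54 43 55
f 54 55 45
f 55 43 56
f 55 56 45
f 56 43 44
f 56 44 45
f 58 57 61
f 58 61 59
f 59 61 62
f 59 62 60
f 61 57 63
f 61 63 62
f 62 63 64
f 62 64 60
f 63 57 65
f 63 65 64
f 64 65 66
f 64 66 60
f 65 57 67
f 65 67 66
f 66 67 68
f 66 68 60
f 67 57 69
f 67 69 68
f 68 69 70
f 68 70 60
f 69 57 71
f 69 71 70
f 70 71 72
f 70 72 60
f 71 57 73
f 71 73 72
f 72 73 74
f 72 74 60
f 73 57 75
f 73 75 74
f 74 75 76
f 74 76 60
f 75 57 77
f 75 77 76
f 76 77 78
f 76 78 60
f 77 57 79
f 77 79 78
f 78 79 80
f 78 80 60
f 79 57 58
f 79 58 80
f 80 58 59
f 80 59 60



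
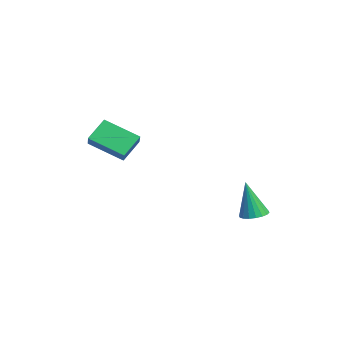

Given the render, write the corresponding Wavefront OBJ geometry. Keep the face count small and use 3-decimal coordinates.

v -0.418 -3.43 1.524
v -1.19 -4.864 2.359
v -0.935 -2.645 2.393
v -1.707 -4.079 3.228
v 0.467 -3.541 2.152
v -0.305 -4.975 2.987
v -0.05 -2.756 3.021
v -0.822 -4.19 3.856
v 3.144 1.533 -0.648
v 3.694 1.188 -0.651
v 2.936 1.187 1.168
v 3.786 1.455 -0.589
v 3.751 1.738 -0.539
v 3.596 1.98 -0.511
v 3.351 2.134 -0.509
v 3.065 2.169 -0.535
v 2.795 2.078 -0.584
v 2.593 1.879 -0.645
v 2.501 1.612 -0.706
v 2.536 1.329 -0.756
v 2.692 1.087 -0.785
v 2.936 0.933 -0.786
v 3.222 0.898 -0.76
v 3.493 0.989 -0.712
f 2 4 1
f 5 2 1
f 1 4 3
f 3 5 1
f 2 8 4
f 6 2 5
f 6 8 2
f 4 8 3
f 7 5 3
f 3 8 7
f 7 6 5
f 8 6 7
f 10 9 12
f 10 12 11
f 12 9 13
f 12 13 11
f 13 9 14
f 13 14 11
f 14 9 15
f 14 15 11
f 15 9 16
f 15 16 11
f 16 9 17
f 16 17 11
f 17 9 18
f 17 18 11
f 18 9 19
f 18 19 11
f 19 9 20
f 19 20 11
f 20 9 21
f 20 21 11
f 21 9 22
f 21 22 11
f 22 9 23
f 22 23 11
f 23 9 24
f 23 24 11
f 24 9 10
f 24 10 11



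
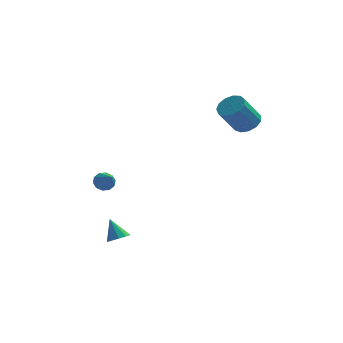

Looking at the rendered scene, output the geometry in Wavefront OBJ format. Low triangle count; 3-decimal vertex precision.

v -2.883 -3.338 -4.022
v -2.272 -2.965 -3.946
v -3.417 -2.702 -2.858
v -2.547 -2.728 -4.202
v -2.951 -2.723 -4.39
v -3.328 -2.954 -4.437
v -3.536 -3.331 -4.325
v -3.494 -3.711 -4.098
v -3.219 -3.949 -3.842
v -2.816 -3.954 -3.654
v -2.438 -3.723 -3.607
v -2.23 -3.346 -3.719
v -4.022 0.688 -1.721
v -3.699 0.395 -2.23
v -3.478 -0.628 -0.619
v -3.437 0.657 -2.046
v -3.398 0.931 -1.738
v -3.597 1.112 -1.423
v -3.959 1.131 -1.222
v -4.345 0.981 -1.212
v -4.607 0.718 -1.395
v -4.646 0.444 -1.703
v -4.447 0.263 -2.018
v -4.085 0.245 -2.219
v 4.08 3.772 1.807
v 4.878 3.848 2.299
v 3.918 3.164 3.964
v 3.12 3.088 3.473
v 4.629 4.313 2.346
v 3.668 3.629 4.011
v 4.205 4.606 2.222
v 3.245 3.923 3.887
v 3.742 4.634 1.967
v 2.782 3.951 3.632
v 3.386 4.389 1.661
v 2.426 3.705 3.326
v 3.251 3.947 1.401
v 2.291 3.264 3.066
v 3.379 3.45 1.271
v 2.418 2.767 2.936
v 3.729 3.055 1.311
v 2.769 2.372 2.976
v 4.191 2.887 1.508
v 3.231 2.204 3.173
v 4.618 3.001 1.801
v 3.657 2.317 3.466
v 4.874 3.359 2.096
v 3.913 2.675 3.761
f 2 1 4
f 2 4 3
f 4 1 5
f 4 5 3
f 5 1 6
f 5 6 3
f 6 1 7
f 6 7 3
f 7 1 8
f 7 8 3
f 8 1 9
f 8 9 3
f 9 1 10
f 9 10 3
f 10 1 11
f 10 11 3
f 11 1 12
f 11 12 3
f 12 1 2
f 12 2 3
f 14 13 16
f 14 16 15
f 16 13 17
f 16 17 15
f 17 13 18
f 17 18 15
f 18 13 19
f 18 19 15
f 19 13 20
f 19 20 15
f 20 13 21
f 20 21 15
f 21 13 22
f 21 22 15
f 22 13 23
f 22 23 15
f 23 13 24
f 23 24 15
f 24 13 14
f 24 14 15
f 26 25 29
f 26 29 27
f 27 29 30
f 27 30 28
f 29 25 31
f 29 31 30
f 30 31 32
f 30 32 28
f 31 25 33
f 31 33 32
f 32 33 34
f 32 34 28
f 33 25 35
f 33 35 34
f 34 35 36
f 34 36 28
f 35 25 37
f 35 37 36
f 36 37 38
f 36 38 28
f 37 25 39
f 37 39 38
f 38 39 40
f 38 40 28
f 39 25 41
f 39 41 40
f 40 41 42
f 40 42 28
f 41 25 43
f 41 43 42
f 42 43 44
f 42 44 28
f 43 25 45
f 43 45 44
f 44 45 46
f 44 46 28
f 45 25 47
f 45 47 46
f 46 47 48
f 46 48 28
f 47 25 26
f 47 26 48
f 48 26 27
f 48 27 28



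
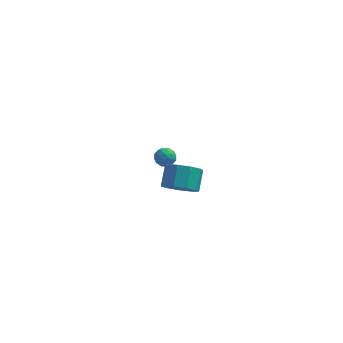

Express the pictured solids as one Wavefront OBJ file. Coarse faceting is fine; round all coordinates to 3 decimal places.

v 1.843 -4.371 1.753
v 2.395 -3.871 1.116
v 2.469 -2.89 1.95
v 1.917 -3.389 2.587
v 1.746 -3.735 1.013
v 1.82 -2.754 1.847
v 1.143 -3.897 1.257
v 1.217 -2.915 2.091
v 0.867 -4.28 1.733
v 0.942 -3.299 2.567
v 1.048 -4.706 2.218
v 1.122 -3.724 3.052
v 1.601 -4.975 2.486
v 1.675 -3.993 3.32
v 2.267 -4.961 2.41
v 2.341 -3.98 3.244
v 2.734 -4.671 2.027
v 2.809 -3.69 2.861
v 2.785 -4.241 1.516
v 2.859 -3.259 2.35
v -0.283 3.627 -3.157
v 0.341 3.679 -2.941
v -0.361 2.661 -2.699
v 0.263 2.713 -2.483
v -0.209 3.1 -2.226
v -0.16 3.697 -2.509
v 0.14 2.643 -3.131
v 0.189 3.24 -3.414
v 0.603 3.07 -2.925
v 0.387 3.353 -2.366
v -0.407 2.987 -3.274
v -0.623 3.27 -2.715
v 0.036 3.738 -3.089
v -0.056 2.602 -2.551
v -0.334 2.83 -2.4
v 0.033 2.86 -2.273
v -0.259 3.749 -2.835
v 0.108 3.779 -2.709
v -0.215 3.439 -2.289
v -0.128 2.561 -2.931
v 0.239 2.591 -2.805
v -0.053 3.48 -3.367
v 0.314 3.51 -3.24
v 0.195 2.901 -3.351
v 0.557 3.41 -2.953
v 0.511 2.843 -2.684
v 0.439 2.801 -3.064
v 0.467 3.152 -3.231
v 0.43 3.576 -2.625
v 0.384 3.009 -2.355
v 0.106 3.236 -2.204
v 0.135 3.587 -2.371
v 0.584 3.219 -2.615
v -0.404 3.331 -3.285
v -0.45 2.764 -3.015
v -0.155 2.753 -3.269
v -0.126 3.104 -3.436
v -0.531 3.497 -2.956
v -0.577 2.93 -2.687
v -0.487 3.188 -2.409
v -0.459 3.539 -2.576
v -0.604 3.121 -3.025
f 2 1 5
f 2 5 3
f 3 5 6
f 3 6 4
f 5 1 7
f 5 7 6
f 6 7 8
f 6 8 4
f 7 1 9
f 7 9 8
f 8 9 10
f 8 10 4
f 9 1 11
f 9 11 10
f 10 11 12
f 10 12 4
f 11 1 13
f 11 13 12
f 12 13 14
f 12 14 4
f 13 1 15
f 13 15 14
f 14 15 16
f 14 16 4
f 15 1 17
f 15 17 16
f 16 17 18
f 16 18 4
f 17 1 19
f 17 19 18
f 18 19 20
f 18 20 4
f 19 1 2
f 19 2 20
f 20 2 3
f 20 3 4
f 21 58 37
f 58 32 61
f 37 61 26
f 58 61 37
f 21 37 33
f 37 26 38
f 33 38 22
f 37 38 33
f 21 33 42
f 33 22 43
f 42 43 28
f 33 43 42
f 21 42 54
f 42 28 57
f 54 57 31
f 42 57 54
f 21 54 58
f 54 31 62
f 58 62 32
f 54 62 58
f 22 38 49
f 38 26 52
f 49 52 30
f 38 52 49
f 26 61 39
f 61 32 60
f 39 60 25
f 61 60 39
f 32 62 59
f 62 31 55
f 59 55 23
f 62 55 59
f 31 57 56
f 57 28 44
f 56 44 27
f 57 44 56
f 28 43 48
f 43 22 45
f 48 45 29
f 43 45 48
f 24 50 36
f 50 30 51
f 36 51 25
f 50 51 36
f 24 36 34
f 36 25 35
f 34 35 23
f 36 35 34
f 24 34 41
f 34 23 40
f 41 40 27
f 34 40 41
f 24 41 46
f 41 27 47
f 46 47 29
f 41 47 46
f 24 46 50
f 46 29 53
f 50 53 30
f 46 53 50
f 25 51 39
f 51 30 52
f 39 52 26
f 51 52 39
f 23 35 59
f 35 25 60
f 59 60 32
f 35 60 59
f 27 40 56
f 40 23 55
f 56 55 31
f 40 55 56
f 29 47 48
f 47 27 44
f 48 44 28
f 47 44 48
f 30 53 49
f 53 29 45
f 49 45 22
f 53 45 49



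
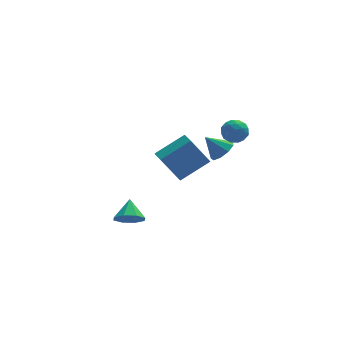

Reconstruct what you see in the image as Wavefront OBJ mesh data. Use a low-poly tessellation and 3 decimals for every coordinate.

v -0.284 -0.058 -0.263
v 1.507 0.315 0.807
v -0.412 0.993 -0.417
v 1.38 1.366 0.654
v 0.8 -0.186 -2.034
v 2.592 0.187 -0.963
v 0.673 0.865 -2.187
v 2.464 1.238 -1.117
v 2.83 -1.659 1.098
v 3.477 -1.434 1.601
v 1.93 -1.321 2.102
v 3.299 -0.976 1.289
v 2.902 -0.839 0.887
v 2.471 -1.084 0.584
v 2.208 -1.599 0.521
v 2.236 -2.142 0.728
v 2.541 -2.458 1.108
v 2.982 -2.401 1.483
v 3.351 -1.996 1.678
v -2.349 -1.512 -3.884
v -1.481 -1.442 -4.21
v -2.111 -0.428 -3.016
v -1.943 -1.046 -4.579
v -2.643 -0.923 -4.54
v -3.171 -1.145 -4.118
v -3.217 -1.583 -3.558
v -2.755 -1.979 -3.19
v -2.055 -2.102 -3.228
v -1.527 -1.88 -3.651
v 2.539 -2.947 3.708
v 2.967 -3.009 4.392
v 3.113 -4.031 3.248
v 3.541 -4.093 3.932
v 2.742 -4.219 3.943
v 2.387 -3.549 4.227
v 3.693 -3.491 3.413
v 3.338 -2.821 3.697
v 3.681 -3.346 4.21
v 3.093 -3.796 4.537
v 2.987 -3.244 3.103
v 2.399 -3.694 3.43
v 2.703 -2.883 4.09
v 3.377 -4.157 3.55
v 2.907 -4.231 3.556
v 3.159 -4.268 3.958
v 2.361 -3.2 3.993
v 2.613 -3.237 4.395
v 2.481 -3.948 4.131
v 3.467 -3.803 3.245
v 3.719 -3.84 3.647
v 2.921 -2.772 3.682
v 3.173 -2.809 4.084
v 3.599 -3.092 3.509
v 3.374 -3.117 4.385
v 3.711 -3.755 4.115
v 3.801 -3.401 3.81
v 3.592 -3.007 3.977
v 3.028 -3.382 4.577
v 3.366 -4.019 4.308
v 2.896 -4.093 4.314
v 2.687 -3.699 4.481
v 3.448 -3.58 4.47
v 2.714 -3.021 3.332
v 3.052 -3.658 3.063
v 3.393 -3.341 3.159
v 3.184 -2.947 3.326
v 2.369 -3.285 3.525
v 2.706 -3.923 3.255
v 2.488 -4.033 3.663
v 2.279 -3.639 3.83
v 2.632 -3.46 3.17
f 2 4 1
f 5 2 1
f 1 4 3
f 3 5 1
f 2 8 4
f 6 2 5
f 6 8 2
f 4 8 3
f 7 5 3
f 3 8 7
f 7 6 5
f 8 6 7
f 10 9 12
f 10 12 11
f 12 9 13
f 12 13 11
f 13 9 14
f 13 14 11
f 14 9 15
f 14 15 11
f 15 9 16
f 15 16 11
f 16 9 17
f 16 17 11
f 17 9 18
f 17 18 11
f 18 9 19
f 18 19 11
f 19 9 10
f 19 10 11
f 21 20 23
f 21 23 22
f 23 20 24
f 23 24 22
f 24 20 25
f 24 25 22
f 25 20 26
f 25 26 22
f 26 20 27
f 26 27 22
f 27 20 28
f 27 28 22
f 28 20 29
f 28 29 22
f 29 20 21
f 29 21 22
f 30 67 46
f 67 41 70
f 46 70 35
f 67 70 46
f 30 46 42
f 46 35 47
f 42 47 31
f 46 47 42
f 30 42 51
f 42 31 52
f 51 52 37
f 42 52 51
f 30 51 63
f 51 37 66
f 63 66 40
f 51 66 63
f 30 63 67
f 63 40 71
f 67 71 41
f 63 71 67
f 31 47 58
f 47 35 61
f 58 61 39
f 47 61 58
f 35 70 48
f 70 41 69
f 48 69 34
f 70 69 48
f 41 71 68
f 71 40 64
f 68 64 32
f 71 64 68
f 40 66 65
f 66 37 53
f 65 53 36
f 66 53 65
f 37 52 57
f 52 31 54
f 57 54 38
f 52 54 57
f 33 59 45
f 59 39 60
f 45 60 34
f 59 60 45
f 33 45 43
f 45 34 44
f 43 44 32
f 45 44 43
f 33 43 50
f 43 32 49
f 50 49 36
f 43 49 50
f 33 50 55
f 50 36 56
f 55 56 38
f 50 56 55
f 33 55 59
f 55 38 62
f 59 62 39
f 55 62 59
f 34 60 48
f 60 39 61
f 48 61 35
f 60 61 48
f 32 44 68
f 44 34 69
f 68 69 41
f 44 69 68
f 36 49 65
f 49 32 64
f 65 64 40
f 49 64 65
f 38 56 57
f 56 36 53
f 57 53 37
f 56 53 57
f 39 62 58
f 62 38 54
f 58 54 31
f 62 54 58



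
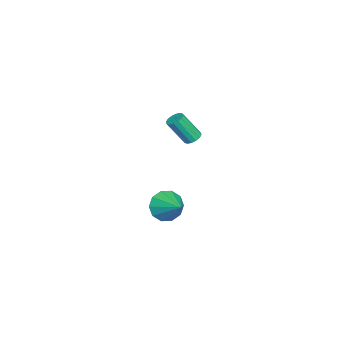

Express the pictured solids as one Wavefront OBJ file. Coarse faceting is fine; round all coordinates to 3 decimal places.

v 3.459 -1.754 2.805
v 3.905 -1.482 2.894
v 4.168 -2.395 4.364
v 3.721 -2.666 4.275
v 3.708 -1.338 3.019
v 3.971 -2.25 4.489
v 3.445 -1.305 3.086
v 3.707 -2.217 4.556
v 3.185 -1.392 3.079
v 3.447 -2.304 4.549
v 2.998 -1.576 2.998
v 3.261 -2.489 4.468
v 2.935 -1.808 2.865
v 3.198 -2.72 4.335
v 3.012 -2.025 2.716
v 3.275 -2.938 4.186
v 3.209 -2.17 2.591
v 3.472 -3.082 4.061
v 3.473 -2.203 2.524
v 3.735 -3.115 3.994
v 3.733 -2.116 2.531
v 3.995 -3.028 4.001
v 3.919 -1.931 2.612
v 4.182 -2.844 4.082
v 3.982 -1.7 2.745
v 4.245 -2.612 4.215
v 2.426 -3.415 -3.349
v 3.093 -3.55 -4.149
v 3.554 -2.345 -2.591
v 2.71 -3.046 -4.291
v 2.218 -2.683 -4.073
v 1.806 -2.6 -3.578
v 1.631 -2.828 -2.997
v 1.76 -3.28 -2.55
v 2.143 -3.784 -2.408
v 2.635 -4.147 -2.626
v 3.047 -4.231 -3.12
v 3.222 -4.003 -3.702
f 2 1 5
f 2 5 3
f 3 5 6
f 3 6 4
f 5 1 7
f 5 7 6
f 6 7 8
f 6 8 4
f 7 1 9
f 7 9 8
f 8 9 10
f 8 10 4
f 9 1 11
f 9 11 10
f 10 11 12
f 10 12 4
f 11 1 13
f 11 13 12
f 12 13 14
f 12 14 4
f 13 1 15
f 13 15 14
f 14 15 16
f 14 16 4
f 15 1 17
f 15 17 16
f 16 17 18
f 16 18 4
f 17 1 19
f 17 19 18
f 18 19 20
f 18 20 4
f 19 1 21
f 19 21 20
f 20 21 22
f 20 22 4
f 21 1 23
f 21 23 22
f 22 23 24
f 22 24 4
f 23 1 25
f 23 25 24
f 24 25 26
f 24 26 4
f 25 1 2
f 25 2 26
f 26 2 3
f 26 3 4
f 28 27 30
f 28 30 29
f 30 27 31
f 30 31 29
f 31 27 32
f 31 32 29
f 32 27 33
f 32 33 29
f 33 27 34
f 33 34 29
f 34 27 35
f 34 35 29
f 35 27 36
f 35 36 29
f 36 27 37
f 36 37 29
f 37 27 38
f 37 38 29
f 38 27 28
f 38 28 29



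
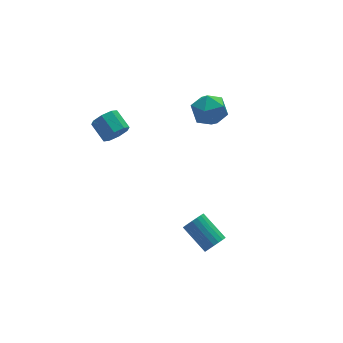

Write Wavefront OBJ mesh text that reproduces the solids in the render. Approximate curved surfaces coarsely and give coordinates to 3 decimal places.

v -0.475 2.784 1.983
v -0.182 3.133 1.375
v -0.351 4.205 1.909
v -0.645 3.856 2.517
v -0.757 3.062 1.335
v -0.927 4.135 1.868
v -1.168 2.828 1.674
v -1.337 3.901 2.208
v -1.173 2.568 2.194
v -1.342 3.641 2.728
v -0.769 2.435 2.591
v -0.938 3.507 3.125
v -0.193 2.505 2.632
v -0.363 3.578 3.165
v 0.217 2.739 2.292
v 0.048 3.812 2.826
v 0.222 2.999 1.772
v 0.053 4.072 2.306
v 2.143 -2.855 -3.261
v 2.751 -2.787 -3.043
v 2.266 -1.356 -2.14
v 1.657 -1.425 -2.359
v 2.753 -2.632 -3.287
v 2.267 -1.201 -2.385
v 2.633 -2.522 -3.526
v 2.148 -1.091 -2.624
v 2.417 -2.477 -3.713
v 1.932 -1.046 -2.811
v 2.146 -2.508 -3.81
v 1.661 -1.077 -2.908
v 1.875 -2.607 -3.799
v 1.39 -1.176 -2.896
v 1.656 -2.756 -3.681
v 1.171 -1.325 -2.778
v 1.534 -2.924 -3.48
v 1.049 -1.493 -2.577
v 1.533 -3.079 -3.235
v 1.047 -1.648 -2.333
v 1.652 -3.189 -2.996
v 1.167 -1.758 -2.094
v 1.868 -3.234 -2.809
v 1.383 -1.803 -1.907
v 2.139 -3.203 -2.712
v 1.654 -1.772 -1.81
v 2.41 -3.104 -2.724
v 1.925 -1.673 -1.821
v 2.629 -2.955 -2.842
v 2.144 -1.524 -1.939
v 3.894 2.037 3.767
v 4.685 1.382 3.936
v 2.955 0.758 3.204
v 3.746 0.103 3.373
v 3.248 0.537 4.178
v 3.829 1.327 4.526
v 3.811 0.813 2.614
v 4.392 1.603 2.962
v 4.634 0.625 3.224
v 4.286 0.455 4.19
v 3.354 1.685 2.95
v 3.006 1.515 3.916
f 2 1 5
f 2 5 3
f 3 5 6
f 3 6 4
f 5 1 7
f 5 7 6
f 6 7 8
f 6 8 4
f 7 1 9
f 7 9 8
f 8 9 10
f 8 10 4
f 9 1 11
f 9 11 10
f 10 11 12
f 10 12 4
f 11 1 13
f 11 13 12
f 12 13 14
f 12 14 4
f 13 1 15
f 13 15 14
f 14 15 16
f 14 16 4
f 15 1 17
f 15 17 16
f 16 17 18
f 16 18 4
f 17 1 2
f 17 2 18
f 18 2 3
f 18 3 4
f 20 19 23
f 20 23 21
f 21 23 24
f 21 24 22
f 23 19 25
f 23 25 24
f 24 25 26
f 24 26 22
f 25 19 27
f 25 27 26
f 26 27 28
f 26 28 22
f 27 19 29
f 27 29 28
f 28 29 30
f 28 30 22
f 29 19 31
f 29 31 30
f 30 31 32
f 30 32 22
f 31 19 33
f 31 33 32
f 32 33 34
f 32 34 22
f 33 19 35
f 33 35 34
f 34 35 36
f 34 36 22
f 35 19 37
f 35 37 36
f 36 37 38
f 36 38 22
f 37 19 39
f 37 39 38
f 38 39 40
f 38 40 22
f 39 19 41
f 39 41 40
f 40 41 42
f 40 42 22
f 41 19 43
f 41 43 42
f 42 43 44
f 42 44 22
f 43 19 45
f 43 45 44
f 44 45 46
f 44 46 22
f 45 19 47
f 45 47 46
f 46 47 48
f 46 48 22
f 47 19 20
f 47 20 48
f 48 20 21
f 48 21 22
f 49 60 54
f 49 54 50
f 49 50 56
f 49 56 59
f 49 59 60
f 50 54 58
f 54 60 53
f 60 59 51
f 59 56 55
f 56 50 57
f 52 58 53
f 52 53 51
f 52 51 55
f 52 55 57
f 52 57 58
f 53 58 54
f 51 53 60
f 55 51 59
f 57 55 56
f 58 57 50



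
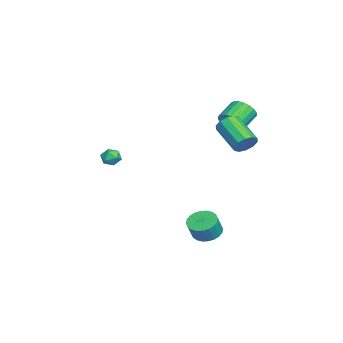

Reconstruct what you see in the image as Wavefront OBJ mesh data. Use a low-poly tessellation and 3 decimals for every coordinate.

v 2.365 4.329 2.821
v 2.801 4.322 3.407
v 1.47 3.285 4.385
v 1.035 3.291 3.799
v 2.536 4.687 3.434
v 1.205 3.65 4.411
v 2.206 4.915 3.226
v 0.876 3.878 4.204
v 1.937 4.918 2.864
v 0.607 3.881 3.842
v 1.832 4.697 2.486
v 0.501 3.66 3.463
v 1.93 4.335 2.235
v 0.599 3.298 3.213
v 2.195 3.97 2.209
v 0.864 2.933 3.186
v 2.524 3.742 2.416
v 1.194 2.705 3.394
v 2.793 3.739 2.778
v 1.463 2.702 3.756
v 2.899 3.96 3.157
v 1.568 2.923 4.134
v -1.221 3.351 2.922
v -0.744 3.384 3.6
v -1.722 4.022 4.257
v -2.199 3.989 3.578
v -0.66 3.678 3.439
v -1.639 4.316 4.096
v -0.674 3.915 3.189
v -1.652 4.553 3.845
v -0.782 4.055 2.892
v -1.76 4.693 3.549
v -0.966 4.073 2.601
v -1.944 4.711 3.257
v -1.194 3.966 2.365
v -2.172 4.604 3.021
v -1.426 3.752 2.225
v -2.405 4.391 2.881
v -1.623 3.47 2.206
v -2.602 4.108 2.862
v -1.751 3.167 2.31
v -2.73 3.805 2.967
v -1.787 2.895 2.521
v -2.765 3.533 3.177
v -1.725 2.703 2.8
v -2.703 3.341 3.457
v -1.576 2.622 3.101
v -2.554 3.26 3.757
v -1.365 2.668 3.371
v -2.344 3.306 4.027
v -1.13 2.832 3.563
v -2.108 3.47 4.219
v -0.91 3.085 3.644
v -1.888 3.723 4.3
v -3.012 -2.804 -0.802
v -2.6 -3.207 -1.107
v -3.32 -3.593 -0.173
v -2.908 -3.996 -0.478
v -2.676 -3.517 -0.101
v -2.486 -3.029 -0.49
v -3.434 -3.771 -0.79
v -3.244 -3.283 -1.179
v -2.861 -3.805 -1.099
v -2.393 -3.648 -0.674
v -3.527 -3.152 -0.606
v -3.059 -2.995 -0.181
v 1.199 2.265 -4.224
v 1.913 2.699 -4.467
v 2.415 2.449 -3.439
v 1.701 2.015 -3.196
v 1.733 2.945 -4.319
v 2.234 2.696 -3.291
v 1.472 3.088 -4.156
v 1.973 2.839 -3.129
v 1.169 3.106 -4.004
v 1.67 2.856 -2.977
v 0.87 2.996 -3.885
v 1.372 2.746 -2.858
v 0.622 2.774 -3.818
v 1.124 2.524 -2.791
v 0.462 2.475 -3.813
v 0.963 2.225 -2.785
v 0.414 2.144 -3.87
v 0.915 1.894 -2.842
v 0.485 1.831 -3.981
v 0.987 1.581 -2.953
v 0.666 1.584 -4.129
v 1.167 1.335 -3.101
v 0.927 1.441 -4.291
v 1.428 1.192 -3.264
v 1.23 1.424 -4.443
v 1.731 1.174 -3.416
v 1.528 1.534 -4.562
v 2.03 1.284 -3.535
v 1.776 1.756 -4.629
v 2.278 1.506 -3.602
v 1.937 2.055 -4.635
v 2.438 1.805 -3.607
v 1.985 2.386 -4.578
v 2.486 2.136 -3.55
f 2 1 5
f 2 5 3
f 3 5 6
f 3 6 4
f 5 1 7
f 5 7 6
f 6 7 8
f 6 8 4
f 7 1 9
f 7 9 8
f 8 9 10
f 8 10 4
f 9 1 11
f 9 11 10
f 10 11 12
f 10 12 4
f 11 1 13
f 11 13 12
f 12 13 14
f 12 14 4
f 13 1 15
f 13 15 14
f 14 15 16
f 14 16 4
f 15 1 17
f 15 17 16
f 16 17 18
f 16 18 4
f 17 1 19
f 17 19 18
f 18 19 20
f 18 20 4
f 19 1 21
f 19 21 20
f 20 21 22
f 20 22 4
f 21 1 2
f 21 2 22
f 22 2 3
f 22 3 4
f 24 23 27
f 24 27 25
f 25 27 28
f 25 28 26
f 27 23 29
f 27 29 28
f 28 29 30
f 28 30 26
f 29 23 31
f 29 31 30
f 30 31 32
f 30 32 26
f 31 23 33
f 31 33 32
f 32 33 34
f 32 34 26
f 33 23 35
f 33 35 34
f 34 35 36
f 34 36 26
f 35 23 37
f 35 37 36
f 36 37 38
f 36 38 26
f 37 23 39
f 37 39 38
f 38 39 40
f 38 40 26
f 39 23 41
f 39 41 40
f 40 41 42
f 40 42 26
f 41 23 43
f 41 43 42
f 42 43 44
f 42 44 26
f 43 23 45
f 43 45 44
f 44 45 46
f 44 46 26
f 45 23 47
f 45 47 46
f 46 47 48
f 46 48 26
f 47 23 49
f 47 49 48
f 48 49 50
f 48 50 26
f 49 23 51
f 49 51 50
f 50 51 52
f 50 52 26
f 51 23 53
f 51 53 52
f 52 53 54
f 52 54 26
f 53 23 24
f 53 24 54
f 54 24 25
f 54 25 26
f 55 66 60
f 55 60 56
f 55 56 62
f 55 62 65
f 55 65 66
f 56 60 64
f 60 66 59
f 66 65 57
f 65 62 61
f 62 56 63
f 58 64 59
f 58 59 57
f 58 57 61
f 58 61 63
f 58 63 64
f 59 64 60
f 57 59 66
f 61 57 65
f 63 61 62
f 64 63 56
f 68 67 71
f 68 71 69
f 69 71 72
f 69 72 70
f 71 67 73
f 71 73 72
f 72 73 74
f 72 74 70
f 73 67 75
f 73 75 74
f 74 75 76
f 74 76 70
f 75 67 77
f 75 77 76
f 76 77 78
f 76 78 70
f 77 67 79
f 77 79 78
f 78 79 80
f 78 80 70
f 79 67 81
f 79 81 80
f 80 81 82
f 80 82 70
f 81 67 83
f 81 83 82
f 82 83 84
f 82 84 70
f 83 67 85
f 83 85 84
f 84 85 86
f 84 86 70
f 85 67 87
f 85 87 86
f 86 87 88
f 86 88 70
f 87 67 89
f 87 89 88
f 88 89 90
f 88 90 70
f 89 67 91
f 89 91 90
f 90 91 92
f 90 92 70
f 91 67 93
f 91 93 92
f 92 93 94
f 92 94 70
f 93 67 95
f 93 95 94
f 94 95 96
f 94 96 70
f 95 67 97
f 95 97 96
f 96 97 98
f 96 98 70
f 97 67 99
f 97 99 98
f 98 99 100
f 98 100 70
f 99 67 68
f 99 68 100
f 100 68 69
f 100 69 70



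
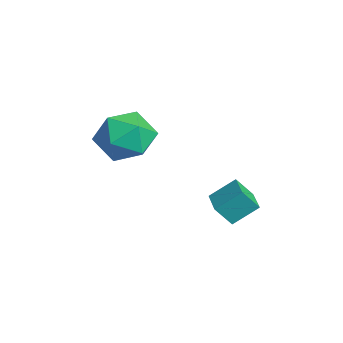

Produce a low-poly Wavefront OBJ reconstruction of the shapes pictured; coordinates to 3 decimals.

v 1.231 2.582 -2.696
v 1.131 1.993 -1.931
v 1.308 3.502 -1.977
v 1.208 2.913 -1.212
v 2.392 2.447 -2.648
v 2.292 1.858 -1.883
v 2.469 3.367 -1.929
v 2.369 2.778 -1.164
v 0.596 -1.303 1.926
v 1.155 -0.475 2.465
v 1.985 -1.465 0.735
v 2.544 -0.637 1.274
v 2.395 -1.643 1.779
v 1.536 -1.543 2.515
v 1.604 -0.397 0.685
v 0.745 -0.297 1.421
v 1.778 0.085 1.698
v 2.267 -0.685 2.374
v 0.873 -1.255 0.826
v 1.362 -2.025 1.502
f 2 4 1
f 5 2 1
f 1 4 3
f 3 5 1
f 2 8 4
f 6 2 5
f 6 8 2
f 4 8 3
f 7 5 3
f 3 8 7
f 7 6 5
f 8 6 7
f 9 20 14
f 9 14 10
f 9 10 16
f 9 16 19
f 9 19 20
f 10 14 18
f 14 20 13
f 20 19 11
f 19 16 15
f 16 10 17
f 12 18 13
f 12 13 11
f 12 11 15
f 12 15 17
f 12 17 18
f 13 18 14
f 11 13 20
f 15 11 19
f 17 15 16
f 18 17 10



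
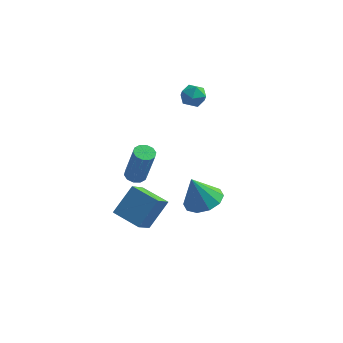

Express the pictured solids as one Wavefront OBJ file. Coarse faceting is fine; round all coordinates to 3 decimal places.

v -3.139 0.31 -3.187
v -3.385 -0.786 -2.224
v -2.429 1.287 -1.894
v -2.675 0.191 -0.93
v -1.725 -0.291 -3.51
v -1.971 -1.387 -2.546
v -1.015 0.686 -2.216
v -1.261 -0.41 -1.253
v -0.495 3.953 3.51
v 0.005 3.842 4.038
v -0.785 2.798 3.542
v -0.285 2.687 4.07
v -0.891 3.078 4.215
v -0.712 3.792 4.195
v -0.068 2.848 3.385
v 0.111 3.562 3.365
v 0.269 3.159 3.961
v -0.239 3.301 4.473
v -0.541 3.339 3.107
v -1.049 3.481 3.619
v 1.186 -1.528 0.252
v 2.048 -1.96 0.516
v 0.634 -1.692 1.788
v 2.106 -1.351 0.602
v 1.813 -0.809 0.555
v 1.28 -0.542 0.391
v 0.711 -0.651 0.175
v 0.324 -1.095 -0.012
v 0.266 -1.705 -0.098
v 0.56 -2.246 -0.05
v 1.093 -2.514 0.113
v 1.661 -2.404 0.329
v -2.565 0.424 -0.247
v -2.04 0.307 -0.407
v -1.491 -0 1.628
v -2.015 0.116 1.787
v -2.062 0.648 -0.349
v -1.512 0.34 1.686
v -2.275 0.903 -0.253
v -1.726 0.595 1.782
v -2.599 0.975 -0.155
v -2.05 0.668 1.88
v -2.91 0.837 -0.092
v -2.36 0.529 1.943
v -3.089 0.54 -0.088
v -2.54 0.233 1.947
v -3.068 0.2 -0.146
v -2.518 -0.108 1.889
v -2.854 -0.055 -0.242
v -2.305 -0.363 1.793
v -2.53 -0.128 -0.34
v -1.981 -0.435 1.695
v -2.22 0.011 -0.403
v -1.67 -0.297 1.632
f 2 4 1
f 5 2 1
f 1 4 3
f 3 5 1
f 2 8 4
f 6 2 5
f 6 8 2
f 4 8 3
f 7 5 3
f 3 8 7
f 7 6 5
f 8 6 7
f 9 20 14
f 9 14 10
f 9 10 16
f 9 16 19
f 9 19 20
f 10 14 18
f 14 20 13
f 20 19 11
f 19 16 15
f 16 10 17
f 12 18 13
f 12 13 11
f 12 11 15
f 12 15 17
f 12 17 18
f 13 18 14
f 11 13 20
f 15 11 19
f 17 15 16
f 18 17 10
f 22 21 24
f 22 24 23
f 24 21 25
f 24 25 23
f 25 21 26
f 25 26 23
f 26 21 27
f 26 27 23
f 27 21 28
f 27 28 23
f 28 21 29
f 28 29 23
f 29 21 30
f 29 30 23
f 30 21 31
f 30 31 23
f 31 21 32
f 31 32 23
f 32 21 22
f 32 22 23
f 34 33 37
f 34 37 35
f 35 37 38
f 35 38 36
f 37 33 39
f 37 39 38
f 38 39 40
f 38 40 36
f 39 33 41
f 39 41 40
f 40 41 42
f 40 42 36
f 41 33 43
f 41 43 42
f 42 43 44
f 42 44 36
f 43 33 45
f 43 45 44
f 44 45 46
f 44 46 36
f 45 33 47
f 45 47 46
f 46 47 48
f 46 48 36
f 47 33 49
f 47 49 48
f 48 49 50
f 48 50 36
f 49 33 51
f 49 51 50
f 50 51 52
f 50 52 36
f 51 33 53
f 51 53 52
f 52 53 54
f 52 54 36
f 53 33 34
f 53 34 54
f 54 34 35
f 54 35 36

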